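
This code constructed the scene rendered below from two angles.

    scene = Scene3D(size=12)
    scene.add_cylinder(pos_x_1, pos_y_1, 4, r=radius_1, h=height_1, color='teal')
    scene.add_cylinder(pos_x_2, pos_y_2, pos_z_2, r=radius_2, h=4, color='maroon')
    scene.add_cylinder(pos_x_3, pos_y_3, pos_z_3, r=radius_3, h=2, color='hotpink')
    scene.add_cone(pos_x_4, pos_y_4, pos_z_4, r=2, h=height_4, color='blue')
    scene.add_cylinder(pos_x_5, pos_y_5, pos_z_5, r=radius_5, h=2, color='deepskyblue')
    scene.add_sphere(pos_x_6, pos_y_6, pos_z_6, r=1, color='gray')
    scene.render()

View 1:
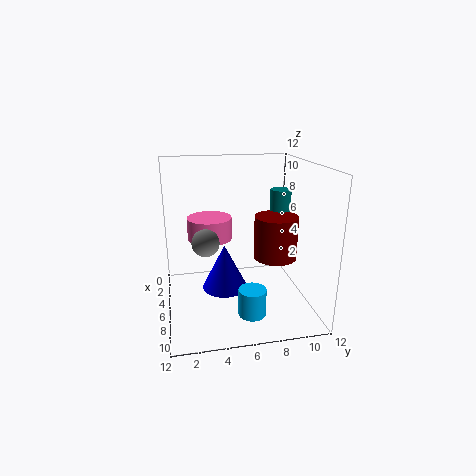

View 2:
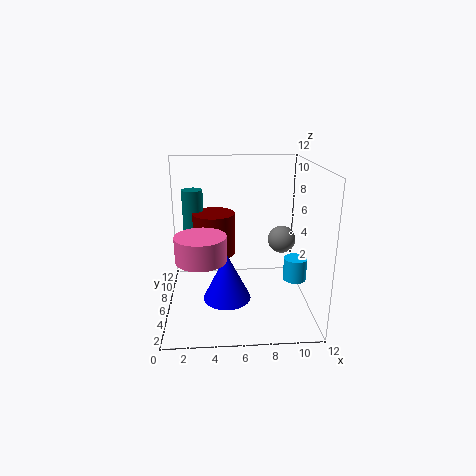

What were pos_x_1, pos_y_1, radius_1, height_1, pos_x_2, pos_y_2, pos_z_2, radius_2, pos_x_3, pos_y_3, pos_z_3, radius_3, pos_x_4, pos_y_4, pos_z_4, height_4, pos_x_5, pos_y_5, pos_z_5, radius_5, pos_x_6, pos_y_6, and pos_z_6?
pos_x_1 = 2; pos_y_1 = 11; radius_1 = 1; height_1 = 5; pos_x_2 = 4; pos_y_2 = 10; pos_z_2 = 3; radius_2 = 2; pos_x_3 = 3; pos_y_3 = 4; pos_z_3 = 5; radius_3 = 2; pos_x_4 = 5; pos_y_4 = 5; pos_z_4 = 1; height_4 = 4; pos_x_5 = 11; pos_y_5 = 6; pos_z_5 = 2; radius_5 = 1; pos_x_6 = 9; pos_y_6 = 3; pos_z_6 = 7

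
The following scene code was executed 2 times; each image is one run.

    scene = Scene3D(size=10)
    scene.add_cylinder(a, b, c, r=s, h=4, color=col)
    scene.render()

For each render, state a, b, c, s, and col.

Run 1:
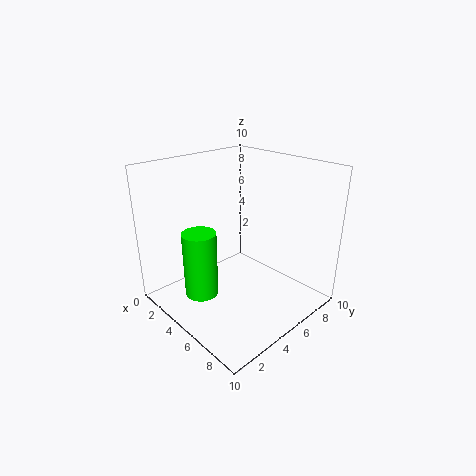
a = 6, b = 1, c = 3, s = 1, col = 'lime'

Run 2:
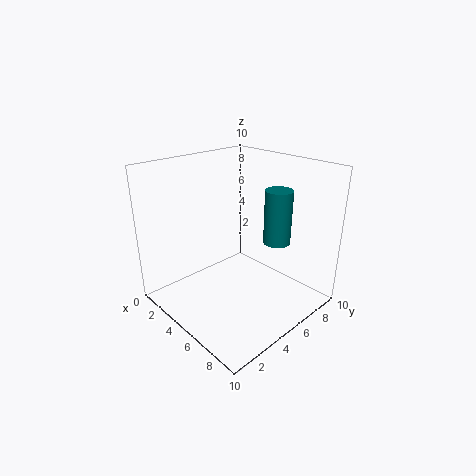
a = 6, b = 8, c = 4, s = 1, col = 'teal'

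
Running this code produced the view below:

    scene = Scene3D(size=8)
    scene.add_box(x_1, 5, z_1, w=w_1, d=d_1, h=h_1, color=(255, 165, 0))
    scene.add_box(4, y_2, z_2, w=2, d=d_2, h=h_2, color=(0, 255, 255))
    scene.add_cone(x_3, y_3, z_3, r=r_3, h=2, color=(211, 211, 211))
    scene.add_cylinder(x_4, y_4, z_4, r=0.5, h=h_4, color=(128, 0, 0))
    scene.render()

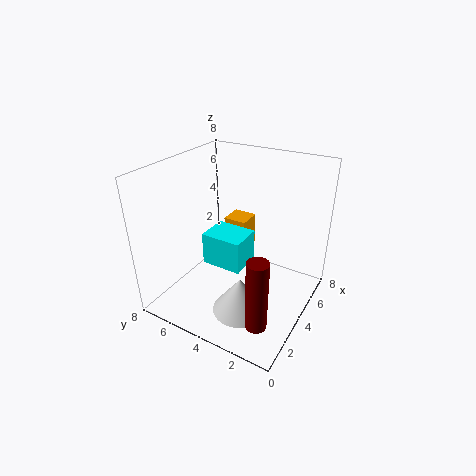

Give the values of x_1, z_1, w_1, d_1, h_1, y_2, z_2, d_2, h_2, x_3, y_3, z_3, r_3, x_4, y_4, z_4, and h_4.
x_1 = 6.5; z_1 = 1; w_1 = 1.5; d_1 = 1.5; h_1 = 2.5; y_2 = 4; z_2 = 1.5; d_2 = 2.5; h_2 = 2; x_3 = 2.5; y_3 = 3; z_3 = 0.5; r_3 = 1.5; x_4 = 0.5; y_4 = 1; z_4 = 2; h_4 = 3.5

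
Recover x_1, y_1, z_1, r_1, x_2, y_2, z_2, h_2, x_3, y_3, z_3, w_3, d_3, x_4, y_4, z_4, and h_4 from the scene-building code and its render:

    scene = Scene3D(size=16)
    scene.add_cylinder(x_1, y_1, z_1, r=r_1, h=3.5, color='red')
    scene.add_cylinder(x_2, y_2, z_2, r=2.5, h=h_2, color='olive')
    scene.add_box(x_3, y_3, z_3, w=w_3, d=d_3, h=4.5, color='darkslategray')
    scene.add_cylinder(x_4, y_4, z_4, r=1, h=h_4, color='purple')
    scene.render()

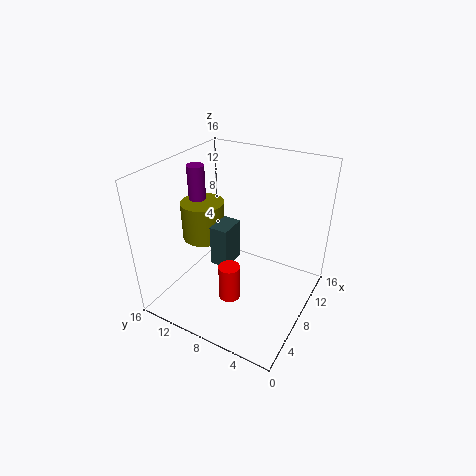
x_1 = 2
y_1 = 5.5
z_1 = 5.5
r_1 = 1
x_2 = 8.5
y_2 = 13
z_2 = 6.5
h_2 = 4.5
x_3 = 5.5
y_3 = 8
z_3 = 5.5
w_3 = 3
d_3 = 2
x_4 = 9
y_4 = 14
z_4 = 8
h_4 = 7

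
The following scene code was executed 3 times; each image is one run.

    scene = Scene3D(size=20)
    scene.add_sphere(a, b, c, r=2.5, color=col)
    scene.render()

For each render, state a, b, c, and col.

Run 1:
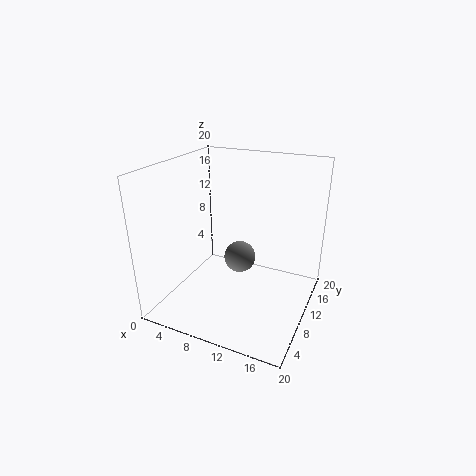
a = 8, b = 15, c = 4, col = 'gray'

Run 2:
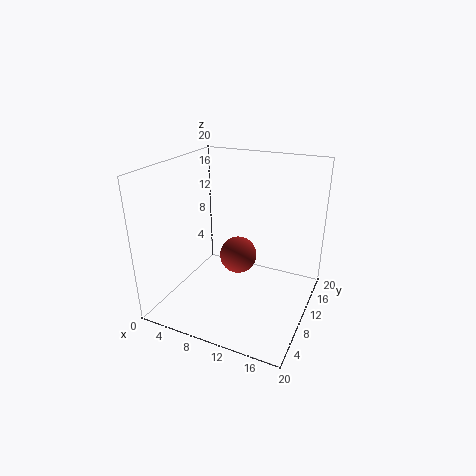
a = 10.5, b = 9, c = 8, col = 'brown'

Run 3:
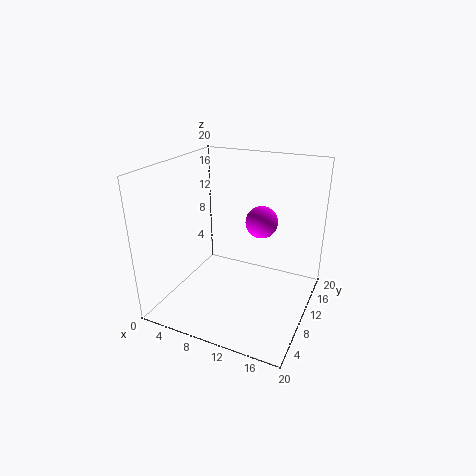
a = 11, b = 16.5, c = 10, col = 'magenta'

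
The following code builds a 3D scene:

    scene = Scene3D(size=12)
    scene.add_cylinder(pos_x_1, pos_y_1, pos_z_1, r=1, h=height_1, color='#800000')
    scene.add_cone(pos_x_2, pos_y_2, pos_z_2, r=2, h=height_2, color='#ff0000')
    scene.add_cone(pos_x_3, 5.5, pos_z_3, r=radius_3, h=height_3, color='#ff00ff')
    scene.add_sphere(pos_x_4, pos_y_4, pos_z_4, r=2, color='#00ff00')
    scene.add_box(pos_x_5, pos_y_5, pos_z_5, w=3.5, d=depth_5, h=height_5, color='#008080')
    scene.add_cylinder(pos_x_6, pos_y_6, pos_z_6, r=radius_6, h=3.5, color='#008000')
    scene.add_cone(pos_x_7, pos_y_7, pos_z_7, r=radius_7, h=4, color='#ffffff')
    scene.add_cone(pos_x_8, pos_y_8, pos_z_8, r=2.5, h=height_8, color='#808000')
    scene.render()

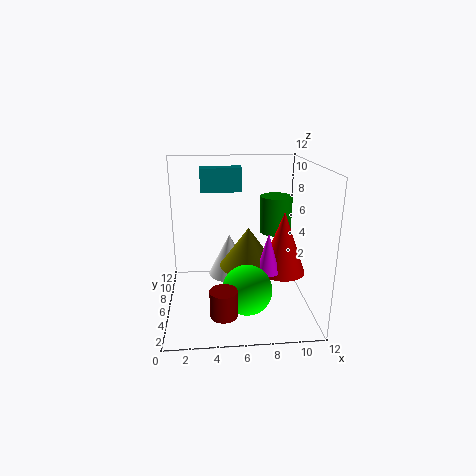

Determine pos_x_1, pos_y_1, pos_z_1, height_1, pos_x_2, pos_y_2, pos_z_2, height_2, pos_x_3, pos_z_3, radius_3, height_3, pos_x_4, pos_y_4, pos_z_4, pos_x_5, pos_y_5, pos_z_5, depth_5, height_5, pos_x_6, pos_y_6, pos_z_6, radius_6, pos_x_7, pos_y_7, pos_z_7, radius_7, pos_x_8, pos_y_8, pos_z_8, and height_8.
pos_x_1 = 4.5; pos_y_1 = 1; pos_z_1 = 2; height_1 = 2; pos_x_2 = 10; pos_y_2 = 6.5; pos_z_2 = 2.5; height_2 = 5.5; pos_x_3 = 8.5; pos_z_3 = 3; radius_3 = 1; height_3 = 3.5; pos_x_4 = 6.5; pos_y_4 = 3.5; pos_z_4 = 2.5; pos_x_5 = 3; pos_y_5 = 7.5; pos_z_5 = 9.5; depth_5 = 1.5; height_5 = 2; pos_x_6 = 10; pos_y_6 = 10; pos_z_6 = 5; radius_6 = 1.5; pos_x_7 = 5.5; pos_y_7 = 9.5; pos_z_7 = 1; radius_7 = 2; pos_x_8 = 7; pos_y_8 = 7; pos_z_8 = 3; height_8 = 3.5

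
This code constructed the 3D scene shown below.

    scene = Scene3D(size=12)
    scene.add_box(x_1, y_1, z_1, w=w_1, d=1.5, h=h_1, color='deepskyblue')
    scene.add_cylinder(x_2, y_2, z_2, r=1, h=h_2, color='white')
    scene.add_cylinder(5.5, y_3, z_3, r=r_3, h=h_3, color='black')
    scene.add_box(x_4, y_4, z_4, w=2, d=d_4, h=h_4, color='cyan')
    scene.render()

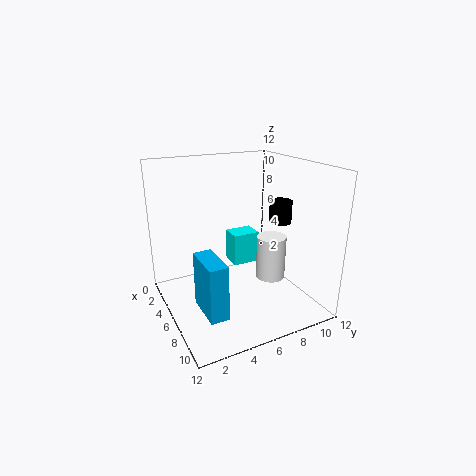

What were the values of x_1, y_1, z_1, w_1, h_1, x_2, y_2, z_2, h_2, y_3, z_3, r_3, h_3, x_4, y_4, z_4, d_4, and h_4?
x_1 = 6
y_1 = 2
z_1 = 1
w_1 = 3.5
h_1 = 4.5
x_2 = 11
y_2 = 6
z_2 = 5
h_2 = 3
y_3 = 10.5
z_3 = 6.5
r_3 = 1
h_3 = 2
x_4 = 1.5
y_4 = 7
z_4 = 2
d_4 = 2.5
h_4 = 3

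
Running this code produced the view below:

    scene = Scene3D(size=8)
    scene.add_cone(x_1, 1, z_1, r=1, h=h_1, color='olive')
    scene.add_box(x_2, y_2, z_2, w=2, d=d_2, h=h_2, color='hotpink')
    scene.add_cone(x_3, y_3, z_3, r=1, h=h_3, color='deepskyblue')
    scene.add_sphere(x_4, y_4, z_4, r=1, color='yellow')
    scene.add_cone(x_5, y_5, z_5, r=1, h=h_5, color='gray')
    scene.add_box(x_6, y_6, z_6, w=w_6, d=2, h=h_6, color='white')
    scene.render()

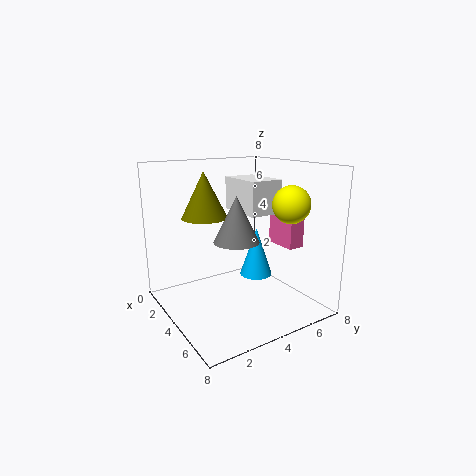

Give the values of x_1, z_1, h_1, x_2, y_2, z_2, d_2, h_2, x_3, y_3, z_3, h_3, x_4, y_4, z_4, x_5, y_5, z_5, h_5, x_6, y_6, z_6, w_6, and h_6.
x_1 = 6
z_1 = 6
h_1 = 2
x_2 = 3
y_2 = 7
z_2 = 3
d_2 = 1
h_2 = 2
x_3 = 3
y_3 = 6
z_3 = 1
h_3 = 3
x_4 = 6
y_4 = 6
z_4 = 6
x_5 = 7
y_5 = 2
z_5 = 5
h_5 = 2
x_6 = 1
y_6 = 5
z_6 = 5
w_6 = 3
h_6 = 2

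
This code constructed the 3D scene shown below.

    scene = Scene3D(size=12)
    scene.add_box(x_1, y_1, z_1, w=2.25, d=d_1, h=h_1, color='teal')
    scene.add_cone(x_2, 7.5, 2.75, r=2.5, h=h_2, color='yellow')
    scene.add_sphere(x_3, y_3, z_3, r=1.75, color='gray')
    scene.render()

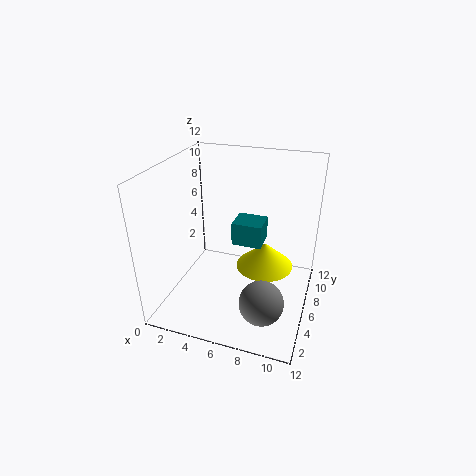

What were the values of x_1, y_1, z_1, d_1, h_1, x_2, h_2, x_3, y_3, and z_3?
x_1 = 6.25, y_1 = 3.75, z_1 = 6.75, d_1 = 2, h_1 = 1.75, x_2 = 8, h_2 = 2.25, x_3 = 9, y_3 = 2.75, z_3 = 2.5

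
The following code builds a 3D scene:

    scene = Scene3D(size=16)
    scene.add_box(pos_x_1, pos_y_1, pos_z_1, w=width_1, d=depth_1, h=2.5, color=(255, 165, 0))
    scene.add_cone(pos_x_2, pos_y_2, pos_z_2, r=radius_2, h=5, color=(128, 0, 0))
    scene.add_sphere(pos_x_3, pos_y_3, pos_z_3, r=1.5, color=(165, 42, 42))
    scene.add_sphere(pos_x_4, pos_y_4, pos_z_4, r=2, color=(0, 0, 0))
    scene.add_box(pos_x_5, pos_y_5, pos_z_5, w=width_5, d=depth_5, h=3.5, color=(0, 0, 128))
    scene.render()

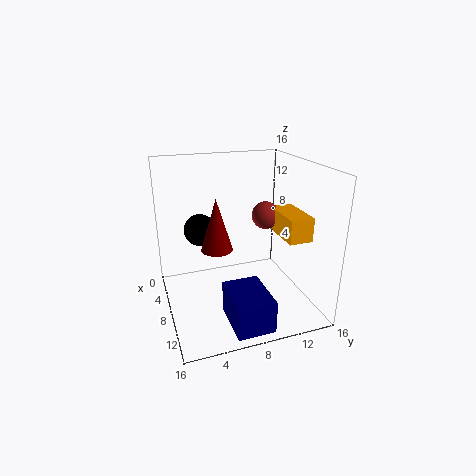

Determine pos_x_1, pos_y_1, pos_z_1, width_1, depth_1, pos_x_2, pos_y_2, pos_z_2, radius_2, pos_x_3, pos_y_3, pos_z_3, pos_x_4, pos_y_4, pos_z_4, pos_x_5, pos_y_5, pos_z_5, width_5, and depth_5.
pos_x_1 = 8.5; pos_y_1 = 11.5; pos_z_1 = 9; width_1 = 5; depth_1 = 2.5; pos_x_2 = 12; pos_y_2 = 4.5; pos_z_2 = 9; radius_2 = 1.5; pos_x_3 = 8.5; pos_y_3 = 11; pos_z_3 = 10.5; pos_x_4 = 2; pos_y_4 = 5; pos_z_4 = 7; pos_x_5 = 10; pos_y_5 = 5.5; pos_z_5 = 0.5; width_5 = 5.5; depth_5 = 4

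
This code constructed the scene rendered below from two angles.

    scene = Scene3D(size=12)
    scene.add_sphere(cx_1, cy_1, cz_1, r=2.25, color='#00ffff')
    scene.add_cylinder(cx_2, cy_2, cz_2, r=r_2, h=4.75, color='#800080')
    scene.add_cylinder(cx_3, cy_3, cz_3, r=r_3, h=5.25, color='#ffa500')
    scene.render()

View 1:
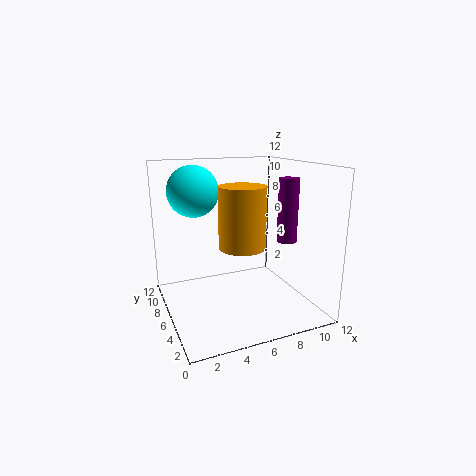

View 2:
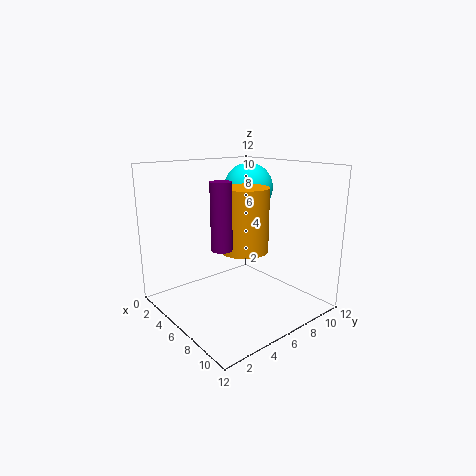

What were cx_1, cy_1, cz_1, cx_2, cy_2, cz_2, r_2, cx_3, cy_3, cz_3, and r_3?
cx_1 = 3.25
cy_1 = 9.5
cz_1 = 9.5
cx_2 = 8.5
cy_2 = 2.5
cz_2 = 6.5
r_2 = 0.75
cx_3 = 6.5
cy_3 = 6.25
cz_3 = 5
r_3 = 2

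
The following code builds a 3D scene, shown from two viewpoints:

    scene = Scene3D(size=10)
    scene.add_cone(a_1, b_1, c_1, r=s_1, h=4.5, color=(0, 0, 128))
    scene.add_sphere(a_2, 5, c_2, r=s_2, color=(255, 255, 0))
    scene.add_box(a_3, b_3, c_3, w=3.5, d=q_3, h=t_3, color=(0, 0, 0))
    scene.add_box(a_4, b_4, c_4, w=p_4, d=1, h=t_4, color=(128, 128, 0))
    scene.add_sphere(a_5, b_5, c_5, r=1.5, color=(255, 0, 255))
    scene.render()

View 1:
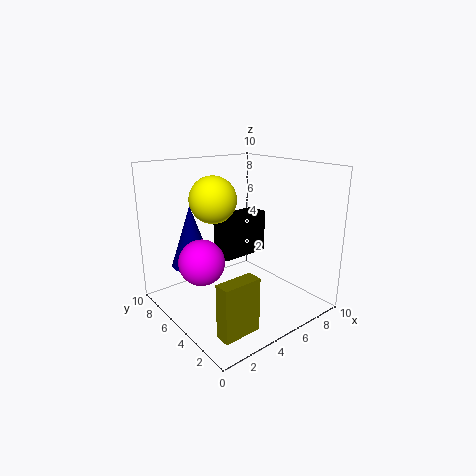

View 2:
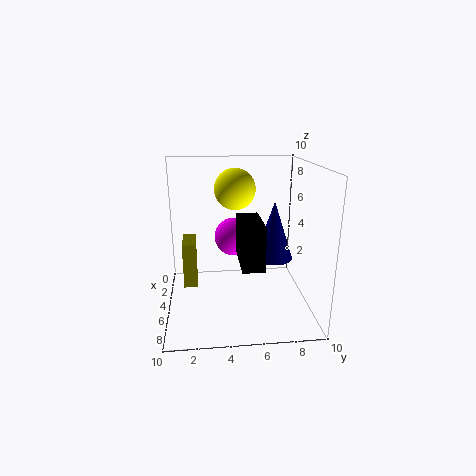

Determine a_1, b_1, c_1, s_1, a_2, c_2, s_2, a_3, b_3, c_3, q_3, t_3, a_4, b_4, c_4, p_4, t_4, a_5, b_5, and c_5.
a_1 = 3, b_1 = 8, c_1 = 2.5, s_1 = 1.5, a_2 = 3, c_2 = 8, s_2 = 1.5, a_3 = 4, b_3 = 5, c_3 = 3.5, q_3 = 1.5, t_3 = 3, a_4 = 1, b_4 = 1, c_4 = 0.5, p_4 = 2.5, t_4 = 3.5, a_5 = 2, b_5 = 5, c_5 = 4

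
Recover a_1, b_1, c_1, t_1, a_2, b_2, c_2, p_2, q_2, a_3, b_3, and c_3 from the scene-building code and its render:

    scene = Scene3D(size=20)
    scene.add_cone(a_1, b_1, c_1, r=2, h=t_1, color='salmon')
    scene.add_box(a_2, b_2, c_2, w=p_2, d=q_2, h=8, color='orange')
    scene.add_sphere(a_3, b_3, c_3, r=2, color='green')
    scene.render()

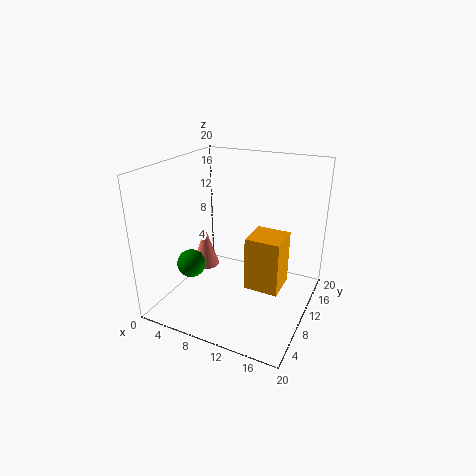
a_1 = 4, b_1 = 11, c_1 = 4, t_1 = 6, a_2 = 11, b_2 = 10, c_2 = 2, p_2 = 5, q_2 = 5, a_3 = 4, b_3 = 7, c_3 = 6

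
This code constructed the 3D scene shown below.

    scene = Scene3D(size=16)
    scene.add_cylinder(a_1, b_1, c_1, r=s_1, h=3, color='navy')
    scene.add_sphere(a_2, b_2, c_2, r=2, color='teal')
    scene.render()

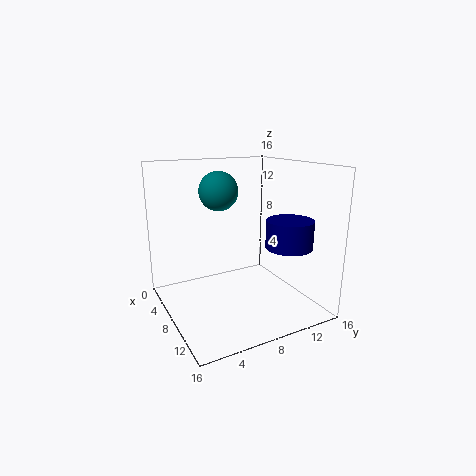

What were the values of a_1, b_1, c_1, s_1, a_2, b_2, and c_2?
a_1 = 12, b_1 = 12, c_1 = 7.5, s_1 = 2.5, a_2 = 8.5, b_2 = 5.5, c_2 = 13.5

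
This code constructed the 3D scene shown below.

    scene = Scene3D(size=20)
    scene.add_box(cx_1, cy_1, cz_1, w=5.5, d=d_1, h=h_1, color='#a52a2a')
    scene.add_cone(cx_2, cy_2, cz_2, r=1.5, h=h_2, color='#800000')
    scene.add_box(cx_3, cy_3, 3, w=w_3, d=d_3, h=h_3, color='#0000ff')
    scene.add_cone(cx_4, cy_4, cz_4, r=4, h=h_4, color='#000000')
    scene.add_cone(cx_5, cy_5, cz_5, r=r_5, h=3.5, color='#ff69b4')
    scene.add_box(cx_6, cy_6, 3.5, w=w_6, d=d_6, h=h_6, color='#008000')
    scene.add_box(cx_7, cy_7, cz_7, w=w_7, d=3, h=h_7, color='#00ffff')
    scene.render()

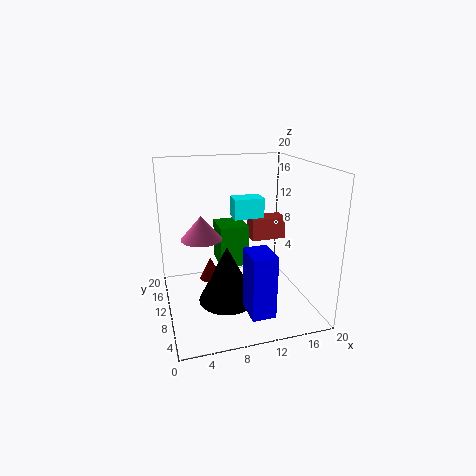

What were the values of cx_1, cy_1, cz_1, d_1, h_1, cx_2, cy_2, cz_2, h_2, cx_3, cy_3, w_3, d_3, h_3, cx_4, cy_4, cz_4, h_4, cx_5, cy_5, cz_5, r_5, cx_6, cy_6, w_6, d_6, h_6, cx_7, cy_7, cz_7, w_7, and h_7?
cx_1 = 14; cy_1 = 15; cz_1 = 7; d_1 = 3; h_1 = 3.5; cx_2 = 6; cy_2 = 10; cz_2 = 4.5; h_2 = 3; cx_3 = 9; cy_3 = 0.5; w_3 = 3; d_3 = 4; h_3 = 8; cx_4 = 8; cy_4 = 8.5; cz_4 = 1.5; h_4 = 8; cx_5 = 5.5; cy_5 = 13.5; cz_5 = 9; r_5 = 3; cx_6 = 8.5; cy_6 = 14; w_6 = 4.5; d_6 = 5; h_6 = 6.5; cx_7 = 10.5; cy_7 = 13; cz_7 = 11.5; w_7 = 4.5; h_7 = 3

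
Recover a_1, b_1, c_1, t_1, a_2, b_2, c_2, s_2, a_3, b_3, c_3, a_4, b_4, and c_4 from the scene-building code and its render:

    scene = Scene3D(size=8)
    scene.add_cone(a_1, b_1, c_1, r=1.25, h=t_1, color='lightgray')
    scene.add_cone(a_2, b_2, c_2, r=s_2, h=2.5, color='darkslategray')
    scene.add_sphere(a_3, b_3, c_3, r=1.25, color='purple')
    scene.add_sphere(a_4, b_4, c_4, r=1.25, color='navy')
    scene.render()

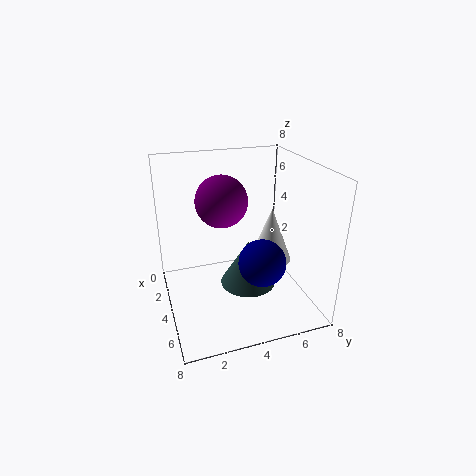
a_1 = 3.5
b_1 = 6.25
c_1 = 2
t_1 = 3.25
a_2 = 5
b_2 = 4.25
c_2 = 1.75
s_2 = 1.5
a_3 = 5.25
b_3 = 2.75
c_3 = 6.75
a_4 = 5.75
b_4 = 4.75
c_4 = 3.25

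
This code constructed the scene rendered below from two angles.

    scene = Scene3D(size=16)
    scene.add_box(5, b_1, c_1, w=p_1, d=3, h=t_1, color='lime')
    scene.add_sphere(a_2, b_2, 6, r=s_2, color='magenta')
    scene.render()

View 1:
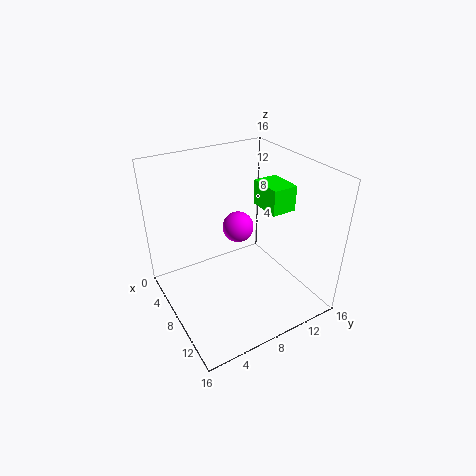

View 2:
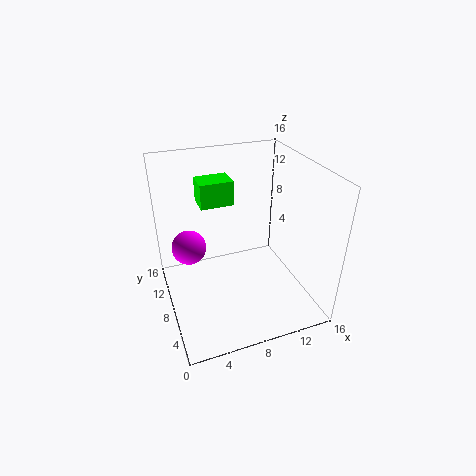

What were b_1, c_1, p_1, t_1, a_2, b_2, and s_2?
b_1 = 12; c_1 = 10; p_1 = 4; t_1 = 3; a_2 = 3; b_2 = 11; s_2 = 2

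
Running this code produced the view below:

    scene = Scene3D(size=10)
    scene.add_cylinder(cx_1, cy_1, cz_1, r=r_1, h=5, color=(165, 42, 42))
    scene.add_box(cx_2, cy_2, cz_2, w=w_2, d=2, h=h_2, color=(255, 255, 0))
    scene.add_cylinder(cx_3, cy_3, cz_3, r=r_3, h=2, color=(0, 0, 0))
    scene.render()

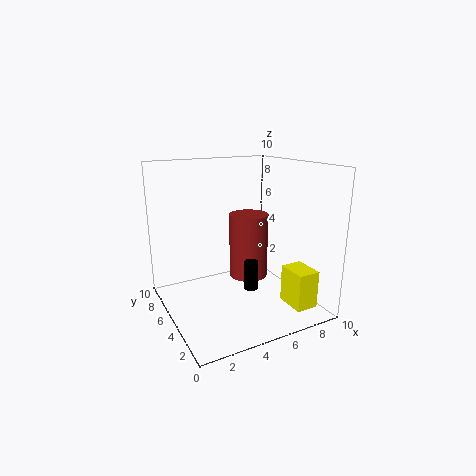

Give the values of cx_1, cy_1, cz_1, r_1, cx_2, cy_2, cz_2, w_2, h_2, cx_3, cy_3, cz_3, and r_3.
cx_1 = 7
cy_1 = 7
cz_1 = 1
r_1 = 1.5
cx_2 = 7
cy_2 = 0.5
cz_2 = 1
w_2 = 1.5
h_2 = 2.5
cx_3 = 5.5
cy_3 = 4
cz_3 = 1.5
r_3 = 0.5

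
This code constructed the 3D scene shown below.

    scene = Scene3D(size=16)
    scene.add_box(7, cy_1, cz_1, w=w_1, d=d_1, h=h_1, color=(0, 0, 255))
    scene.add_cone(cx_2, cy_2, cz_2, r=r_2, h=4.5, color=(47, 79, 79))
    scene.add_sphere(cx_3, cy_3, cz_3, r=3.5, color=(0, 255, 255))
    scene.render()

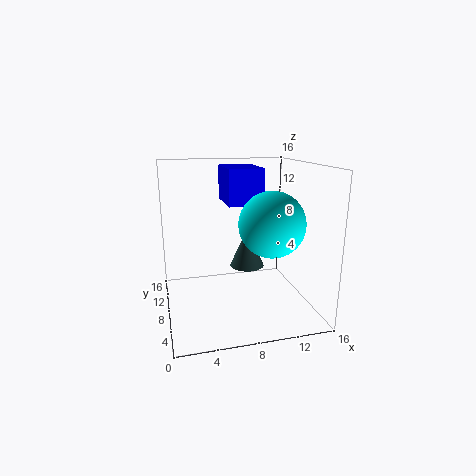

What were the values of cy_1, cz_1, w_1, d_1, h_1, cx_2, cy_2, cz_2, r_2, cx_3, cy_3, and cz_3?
cy_1 = 8
cz_1 = 11.5
w_1 = 4
d_1 = 5.5
h_1 = 4
cx_2 = 9.5
cy_2 = 9.5
cz_2 = 4
r_2 = 2
cx_3 = 11
cy_3 = 5.5
cz_3 = 10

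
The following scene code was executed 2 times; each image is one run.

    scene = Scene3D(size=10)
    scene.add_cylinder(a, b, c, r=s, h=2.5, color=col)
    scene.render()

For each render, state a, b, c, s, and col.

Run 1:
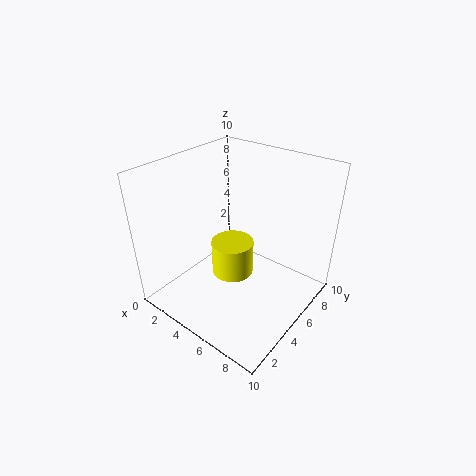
a = 4.5
b = 5
c = 2
s = 1.5
col = 'yellow'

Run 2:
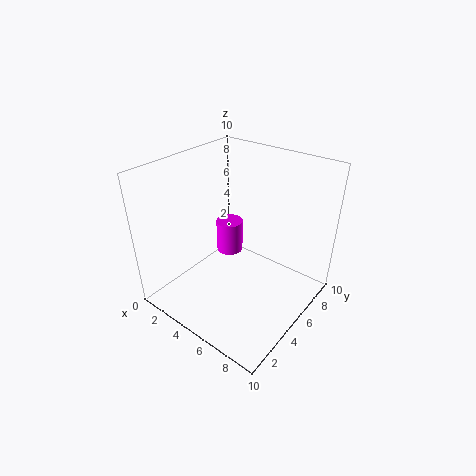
a = 3
b = 6.5
c = 2.5
s = 1
col = 'magenta'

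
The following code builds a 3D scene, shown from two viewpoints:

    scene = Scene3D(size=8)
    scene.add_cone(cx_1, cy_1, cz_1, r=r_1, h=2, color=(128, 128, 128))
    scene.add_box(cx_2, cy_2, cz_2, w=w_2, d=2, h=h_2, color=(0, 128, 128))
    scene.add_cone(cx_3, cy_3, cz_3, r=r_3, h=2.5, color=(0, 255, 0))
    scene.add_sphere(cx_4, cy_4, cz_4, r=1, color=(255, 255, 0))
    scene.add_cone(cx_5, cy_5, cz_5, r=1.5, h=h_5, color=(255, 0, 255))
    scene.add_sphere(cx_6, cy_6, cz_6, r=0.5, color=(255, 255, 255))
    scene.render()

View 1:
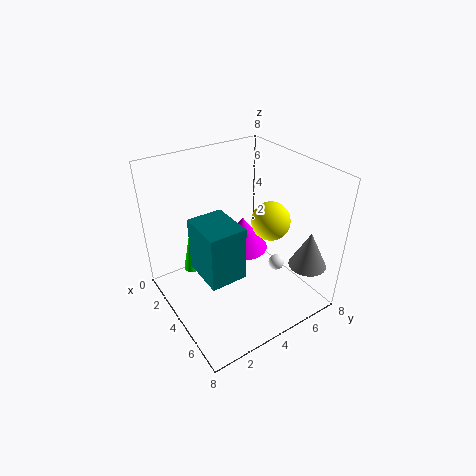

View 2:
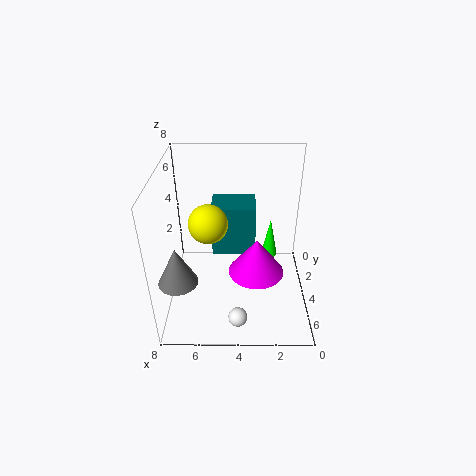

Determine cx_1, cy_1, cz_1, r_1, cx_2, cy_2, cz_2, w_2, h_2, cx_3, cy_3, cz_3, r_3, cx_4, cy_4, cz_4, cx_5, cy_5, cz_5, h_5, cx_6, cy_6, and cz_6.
cx_1 = 7; cy_1 = 6.5; cz_1 = 3; r_1 = 1; cx_2 = 3; cy_2 = 1.5; cz_2 = 2.5; w_2 = 2.5; h_2 = 3; cx_3 = 2; cy_3 = 2; cz_3 = 1.5; r_3 = 0.5; cx_4 = 5.5; cy_4 = 5; cz_4 = 5.5; cx_5 = 3; cy_5 = 5; cz_5 = 2.5; h_5 = 2; cx_6 = 4; cy_6 = 7; cz_6 = 1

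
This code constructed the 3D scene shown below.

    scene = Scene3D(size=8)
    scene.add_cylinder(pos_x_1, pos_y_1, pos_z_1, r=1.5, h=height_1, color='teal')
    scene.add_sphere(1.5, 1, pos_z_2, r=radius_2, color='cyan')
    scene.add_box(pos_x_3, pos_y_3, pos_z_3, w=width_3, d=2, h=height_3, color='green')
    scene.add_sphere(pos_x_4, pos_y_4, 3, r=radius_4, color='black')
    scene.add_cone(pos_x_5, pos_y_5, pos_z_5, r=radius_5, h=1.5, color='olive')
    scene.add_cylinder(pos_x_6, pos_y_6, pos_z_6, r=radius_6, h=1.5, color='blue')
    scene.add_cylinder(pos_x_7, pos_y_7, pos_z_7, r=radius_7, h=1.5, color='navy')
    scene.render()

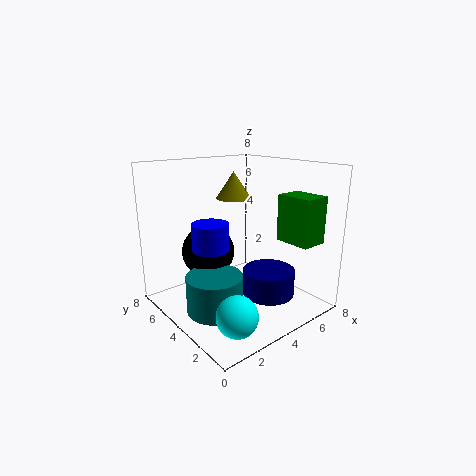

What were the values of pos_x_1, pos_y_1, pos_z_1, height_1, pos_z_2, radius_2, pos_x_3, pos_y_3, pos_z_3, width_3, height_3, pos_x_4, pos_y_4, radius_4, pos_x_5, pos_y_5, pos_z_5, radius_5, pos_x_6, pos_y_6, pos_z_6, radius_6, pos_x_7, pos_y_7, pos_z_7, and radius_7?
pos_x_1 = 2; pos_y_1 = 3.5; pos_z_1 = 0.5; height_1 = 2; pos_z_2 = 1.5; radius_2 = 1; pos_x_3 = 5.5; pos_y_3 = 0.5; pos_z_3 = 4; width_3 = 1.5; height_3 = 2.5; pos_x_4 = 3; pos_y_4 = 5.5; radius_4 = 1.5; pos_x_5 = 4.5; pos_y_5 = 5; pos_z_5 = 6; radius_5 = 1; pos_x_6 = 2.5; pos_y_6 = 4.5; pos_z_6 = 3.5; radius_6 = 1; pos_x_7 = 5.5; pos_y_7 = 3; pos_z_7 = 0.5; radius_7 = 1.5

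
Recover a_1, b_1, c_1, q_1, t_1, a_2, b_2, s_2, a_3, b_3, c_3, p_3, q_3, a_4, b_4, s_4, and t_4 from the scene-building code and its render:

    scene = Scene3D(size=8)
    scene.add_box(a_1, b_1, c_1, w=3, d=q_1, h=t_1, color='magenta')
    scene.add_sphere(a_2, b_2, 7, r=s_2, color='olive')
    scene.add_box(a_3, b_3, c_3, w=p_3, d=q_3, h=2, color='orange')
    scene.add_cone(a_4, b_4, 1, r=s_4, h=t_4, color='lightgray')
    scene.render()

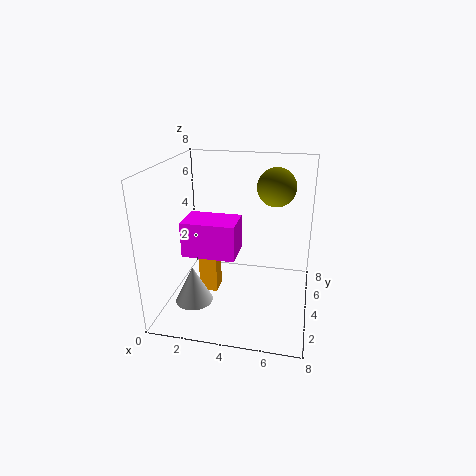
a_1 = 1; b_1 = 3; c_1 = 3; q_1 = 2; t_1 = 2; a_2 = 6; b_2 = 4; s_2 = 1; a_3 = 2; b_3 = 3; c_3 = 1; p_3 = 1; q_3 = 1; a_4 = 2; b_4 = 2; s_4 = 1; t_4 = 2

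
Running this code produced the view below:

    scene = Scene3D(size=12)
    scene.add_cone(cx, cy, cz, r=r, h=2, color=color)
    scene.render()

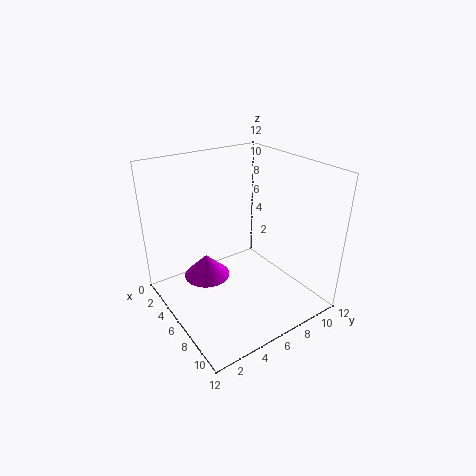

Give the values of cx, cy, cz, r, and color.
cx = 4; cy = 4; cz = 2; r = 2; color = 'magenta'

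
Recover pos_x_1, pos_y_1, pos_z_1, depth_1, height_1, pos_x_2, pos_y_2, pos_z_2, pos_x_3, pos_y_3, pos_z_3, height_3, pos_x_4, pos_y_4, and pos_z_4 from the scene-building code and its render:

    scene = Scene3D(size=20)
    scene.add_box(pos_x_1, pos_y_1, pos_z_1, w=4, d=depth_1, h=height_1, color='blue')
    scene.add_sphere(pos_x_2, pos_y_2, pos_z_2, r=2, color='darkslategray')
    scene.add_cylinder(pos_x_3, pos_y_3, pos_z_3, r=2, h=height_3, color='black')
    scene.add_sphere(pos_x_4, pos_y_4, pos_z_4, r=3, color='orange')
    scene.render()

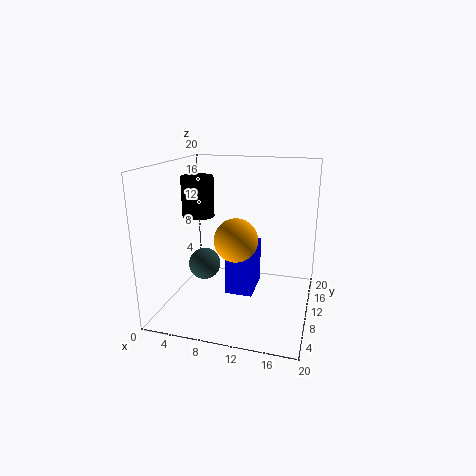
pos_x_1 = 8
pos_y_1 = 10
pos_z_1 = 1
depth_1 = 6
height_1 = 7
pos_x_2 = 7
pos_y_2 = 5
pos_z_2 = 8
pos_x_3 = 6
pos_y_3 = 6
pos_z_3 = 14
height_3 = 5
pos_x_4 = 10
pos_y_4 = 9
pos_z_4 = 10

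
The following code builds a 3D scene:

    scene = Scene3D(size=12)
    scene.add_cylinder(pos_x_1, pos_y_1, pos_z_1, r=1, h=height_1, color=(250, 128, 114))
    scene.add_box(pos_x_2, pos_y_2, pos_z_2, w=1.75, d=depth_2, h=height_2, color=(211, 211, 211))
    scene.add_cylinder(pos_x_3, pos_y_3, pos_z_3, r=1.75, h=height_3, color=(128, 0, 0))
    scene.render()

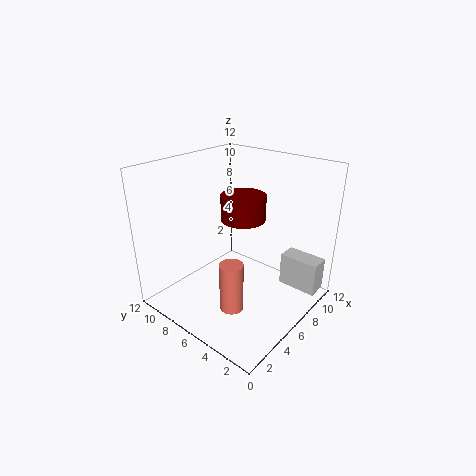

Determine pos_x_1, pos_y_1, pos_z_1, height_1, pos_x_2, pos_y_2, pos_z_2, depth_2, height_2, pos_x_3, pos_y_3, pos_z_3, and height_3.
pos_x_1 = 4.25; pos_y_1 = 5.25; pos_z_1 = 0.25; height_1 = 4.25; pos_x_2 = 9.75; pos_y_2 = 0.5; pos_z_2 = 0.5; depth_2 = 3.5; height_2 = 3; pos_x_3 = 5.75; pos_y_3 = 5.25; pos_z_3 = 8; height_3 = 2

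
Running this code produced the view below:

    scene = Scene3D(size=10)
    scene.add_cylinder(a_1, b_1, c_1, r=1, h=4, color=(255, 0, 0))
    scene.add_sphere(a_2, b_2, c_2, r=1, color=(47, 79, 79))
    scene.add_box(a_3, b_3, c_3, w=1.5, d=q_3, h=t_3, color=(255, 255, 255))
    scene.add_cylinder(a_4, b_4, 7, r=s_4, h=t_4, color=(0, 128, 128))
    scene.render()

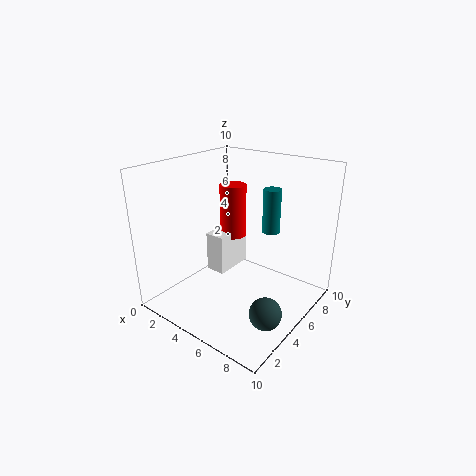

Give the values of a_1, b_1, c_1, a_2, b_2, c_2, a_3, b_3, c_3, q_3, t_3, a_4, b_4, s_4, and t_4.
a_1 = 3
b_1 = 7
c_1 = 4
a_2 = 9
b_2 = 2.5
c_2 = 2
a_3 = 2
b_3 = 5
c_3 = 1.5
q_3 = 3
t_3 = 3
a_4 = 8.5
b_4 = 3.5
s_4 = 0.5
t_4 = 2.5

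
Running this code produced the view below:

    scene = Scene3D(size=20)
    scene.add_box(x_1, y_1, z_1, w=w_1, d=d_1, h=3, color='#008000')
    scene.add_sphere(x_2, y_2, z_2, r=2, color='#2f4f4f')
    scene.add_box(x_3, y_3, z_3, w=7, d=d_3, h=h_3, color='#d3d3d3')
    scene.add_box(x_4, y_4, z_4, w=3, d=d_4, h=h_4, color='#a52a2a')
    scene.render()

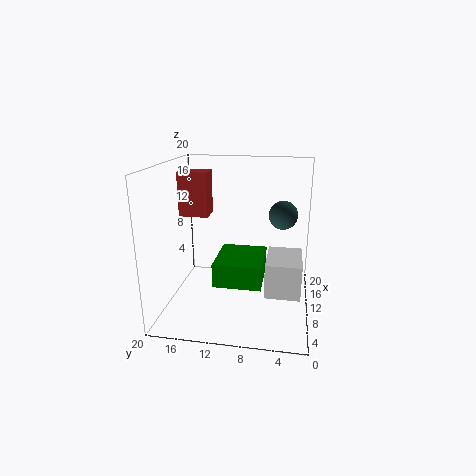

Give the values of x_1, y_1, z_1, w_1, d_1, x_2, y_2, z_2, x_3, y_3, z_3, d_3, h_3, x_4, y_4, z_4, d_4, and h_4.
x_1 = 3
y_1 = 6
z_1 = 6
w_1 = 7
d_1 = 6
x_2 = 12
y_2 = 4
z_2 = 13
x_3 = 8
y_3 = 1
z_3 = 2
d_3 = 5
h_3 = 5
x_4 = 9
y_4 = 14
z_4 = 13
d_4 = 4
h_4 = 6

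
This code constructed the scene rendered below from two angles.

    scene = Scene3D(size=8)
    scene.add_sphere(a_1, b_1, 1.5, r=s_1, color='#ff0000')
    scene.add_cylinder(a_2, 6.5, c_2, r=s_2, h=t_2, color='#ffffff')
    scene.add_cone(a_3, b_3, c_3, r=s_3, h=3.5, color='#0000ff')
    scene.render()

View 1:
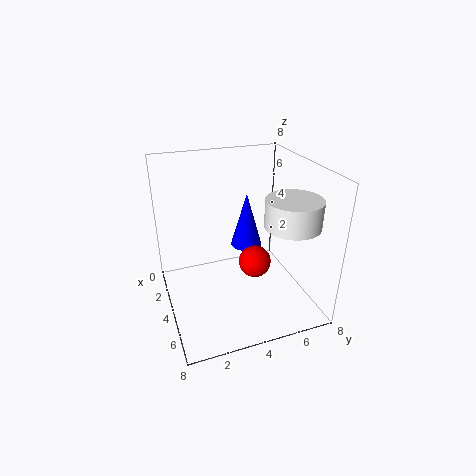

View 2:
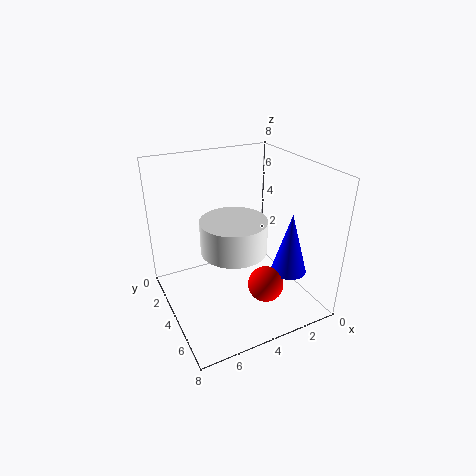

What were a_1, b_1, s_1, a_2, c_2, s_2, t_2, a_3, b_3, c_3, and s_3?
a_1 = 3; b_1 = 5.5; s_1 = 1; a_2 = 5.5; c_2 = 5; s_2 = 1.5; t_2 = 1.5; a_3 = 1.5; b_3 = 5.5; c_3 = 2; s_3 = 1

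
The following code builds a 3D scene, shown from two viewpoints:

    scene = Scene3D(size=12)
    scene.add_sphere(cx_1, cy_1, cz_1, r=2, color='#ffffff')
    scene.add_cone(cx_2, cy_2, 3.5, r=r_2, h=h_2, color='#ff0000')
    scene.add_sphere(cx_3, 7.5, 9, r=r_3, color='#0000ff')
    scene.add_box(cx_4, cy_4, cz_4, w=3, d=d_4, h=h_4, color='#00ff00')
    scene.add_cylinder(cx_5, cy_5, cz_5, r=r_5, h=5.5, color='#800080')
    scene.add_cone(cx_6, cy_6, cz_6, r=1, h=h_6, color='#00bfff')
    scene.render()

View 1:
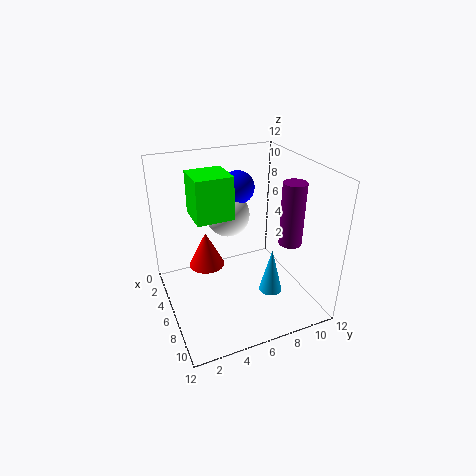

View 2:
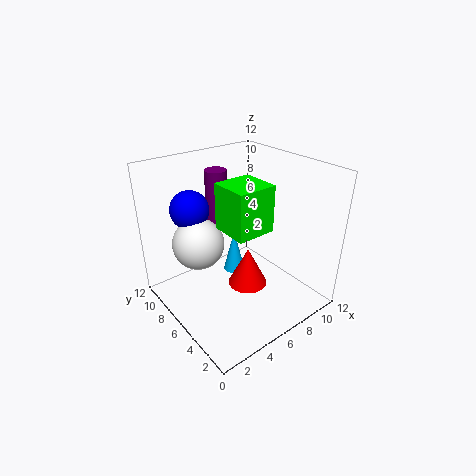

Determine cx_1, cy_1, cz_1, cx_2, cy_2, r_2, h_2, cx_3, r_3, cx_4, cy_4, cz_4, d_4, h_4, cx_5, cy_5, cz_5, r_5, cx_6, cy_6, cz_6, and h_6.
cx_1 = 2.5, cy_1 = 6.5, cz_1 = 6.5, cx_2 = 5, cy_2 = 3.5, r_2 = 1.5, h_2 = 3, cx_3 = 2.5, r_3 = 1.5, cx_4 = 3.5, cy_4 = 2.5, cz_4 = 8, d_4 = 3, h_4 = 3.5, cx_5 = 7, cy_5 = 10.5, cz_5 = 5, r_5 = 1, cx_6 = 7.5, cy_6 = 8.5, cz_6 = 1, h_6 = 4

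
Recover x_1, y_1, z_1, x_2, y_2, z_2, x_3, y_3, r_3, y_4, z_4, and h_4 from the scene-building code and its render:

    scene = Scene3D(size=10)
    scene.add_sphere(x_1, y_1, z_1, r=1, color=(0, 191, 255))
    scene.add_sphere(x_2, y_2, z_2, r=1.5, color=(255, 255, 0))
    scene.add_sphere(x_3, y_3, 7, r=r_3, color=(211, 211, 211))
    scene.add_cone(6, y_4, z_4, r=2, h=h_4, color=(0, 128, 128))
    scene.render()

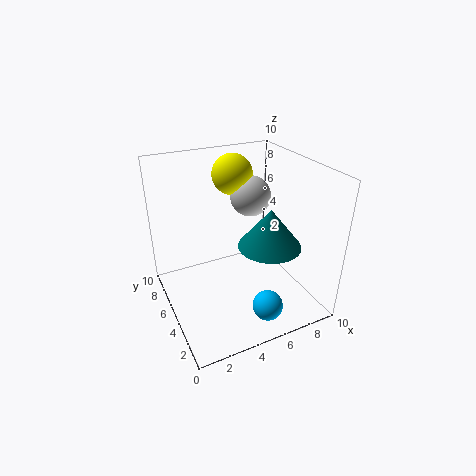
x_1 = 5.5, y_1 = 1.5, z_1 = 1.5, x_2 = 6, y_2 = 8, z_2 = 8.5, x_3 = 7, y_3 = 7, r_3 = 1.5, y_4 = 2.5, z_4 = 5.5, h_4 = 2.5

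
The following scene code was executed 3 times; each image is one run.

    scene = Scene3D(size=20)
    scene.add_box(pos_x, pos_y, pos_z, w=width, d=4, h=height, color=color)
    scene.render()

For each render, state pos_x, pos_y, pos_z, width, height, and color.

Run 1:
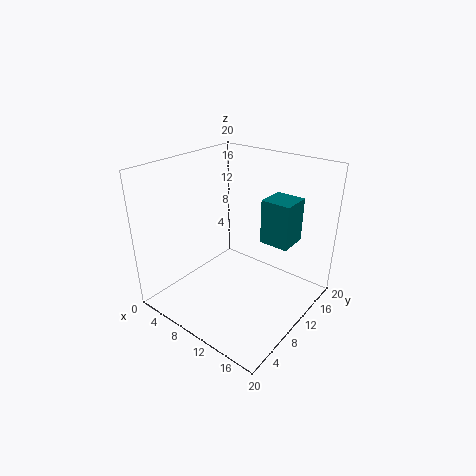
pos_x = 13, pos_y = 11, pos_z = 10, width = 4, height = 6, color = 'teal'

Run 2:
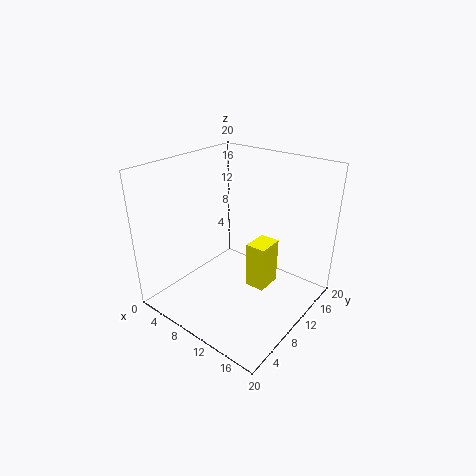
pos_x = 10, pos_y = 12, pos_z = 1, width = 3, height = 7, color = 'yellow'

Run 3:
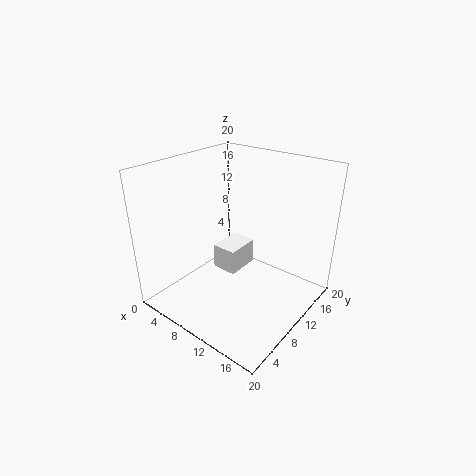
pos_x = 11, pos_y = 4, pos_z = 9, width = 3, height = 3, color = 'white'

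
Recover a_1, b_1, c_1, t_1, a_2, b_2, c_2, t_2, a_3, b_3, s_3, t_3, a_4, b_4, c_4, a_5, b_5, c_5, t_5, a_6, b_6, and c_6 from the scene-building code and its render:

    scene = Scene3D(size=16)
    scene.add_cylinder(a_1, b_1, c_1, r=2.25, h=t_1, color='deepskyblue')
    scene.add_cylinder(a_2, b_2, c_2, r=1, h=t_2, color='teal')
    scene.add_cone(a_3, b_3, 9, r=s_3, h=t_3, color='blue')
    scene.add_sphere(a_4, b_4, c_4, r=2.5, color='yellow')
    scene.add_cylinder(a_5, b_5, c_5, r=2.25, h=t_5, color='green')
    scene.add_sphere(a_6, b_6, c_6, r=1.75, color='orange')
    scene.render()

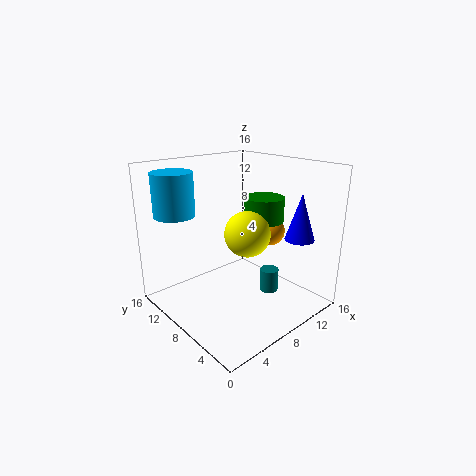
a_1 = 3, b_1 = 12.75, c_1 = 10.5, t_1 = 4.75, a_2 = 9.5, b_2 = 4.5, c_2 = 2.5, t_2 = 2.5, a_3 = 10.75, b_3 = 1.75, s_3 = 1.5, t_3 = 4.75, a_4 = 8.25, b_4 = 6.75, c_4 = 8.75, a_5 = 11.25, b_5 = 7.25, c_5 = 9.5, t_5 = 2.75, a_6 = 13.25, b_6 = 8, c_6 = 7.5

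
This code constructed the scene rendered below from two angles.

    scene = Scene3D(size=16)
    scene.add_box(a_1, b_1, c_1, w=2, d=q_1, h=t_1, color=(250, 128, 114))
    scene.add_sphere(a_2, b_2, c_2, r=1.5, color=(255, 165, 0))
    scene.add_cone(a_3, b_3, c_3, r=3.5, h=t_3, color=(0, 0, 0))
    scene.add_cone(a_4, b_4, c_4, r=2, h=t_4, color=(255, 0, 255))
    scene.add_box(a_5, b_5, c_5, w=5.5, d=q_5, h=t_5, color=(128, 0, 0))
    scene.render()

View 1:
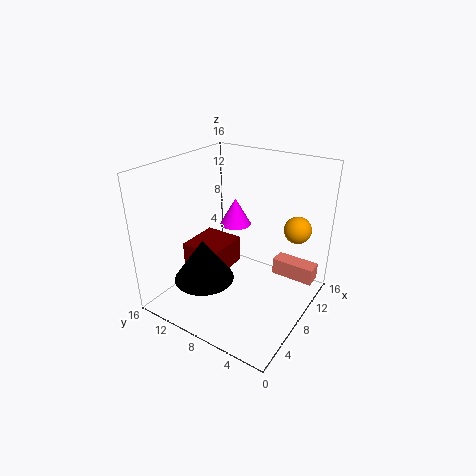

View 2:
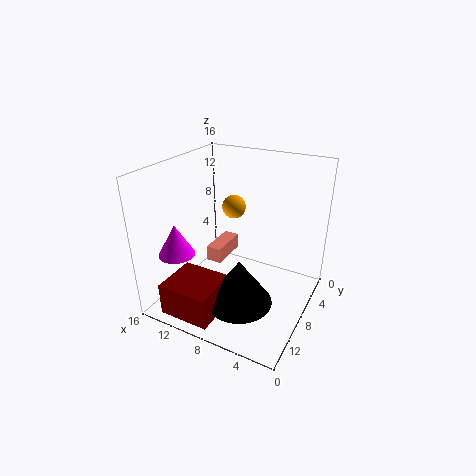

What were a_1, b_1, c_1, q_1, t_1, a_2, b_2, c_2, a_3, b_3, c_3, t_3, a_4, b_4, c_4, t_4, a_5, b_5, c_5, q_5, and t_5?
a_1 = 12; b_1 = 0.5; c_1 = 2; q_1 = 5; t_1 = 2; a_2 = 11.5; b_2 = 2.5; c_2 = 9; a_3 = 6; b_3 = 11.5; c_3 = 2.5; t_3 = 5; a_4 = 13.5; b_4 = 12; c_4 = 6.5; t_4 = 3.5; a_5 = 7.5; b_5 = 11; c_5 = 1.5; q_5 = 5; t_5 = 3.5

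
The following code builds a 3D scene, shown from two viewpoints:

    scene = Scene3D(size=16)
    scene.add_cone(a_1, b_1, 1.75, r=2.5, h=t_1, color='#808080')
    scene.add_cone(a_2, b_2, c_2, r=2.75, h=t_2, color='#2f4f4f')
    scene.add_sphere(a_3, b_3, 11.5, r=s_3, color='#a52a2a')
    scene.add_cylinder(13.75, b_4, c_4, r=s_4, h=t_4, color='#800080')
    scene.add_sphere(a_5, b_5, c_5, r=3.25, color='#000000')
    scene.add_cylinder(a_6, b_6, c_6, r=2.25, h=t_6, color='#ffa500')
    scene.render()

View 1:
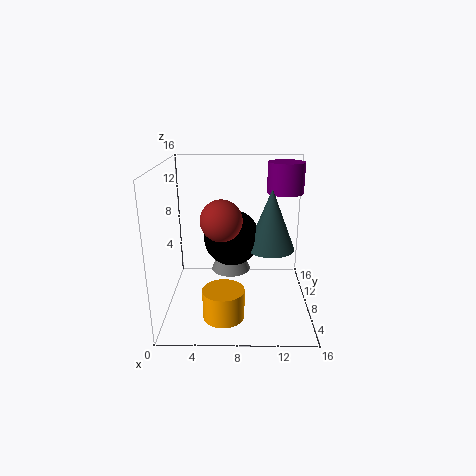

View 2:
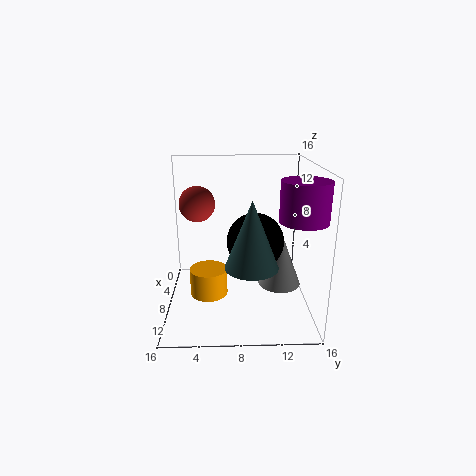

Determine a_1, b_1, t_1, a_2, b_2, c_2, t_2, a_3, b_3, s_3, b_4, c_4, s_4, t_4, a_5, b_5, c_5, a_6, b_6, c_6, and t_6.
a_1 = 7
b_1 = 13
t_1 = 6.5
a_2 = 11.75
b_2 = 9.25
c_2 = 6.25
t_2 = 7
a_3 = 6.5
b_3 = 3.5
s_3 = 2
b_4 = 13.75
c_4 = 11.75
s_4 = 2.25
t_4 = 3.75
a_5 = 7.25
b_5 = 10
c_5 = 7.25
a_6 = 6.5
b_6 = 4.5
c_6 = 0.25
t_6 = 3.25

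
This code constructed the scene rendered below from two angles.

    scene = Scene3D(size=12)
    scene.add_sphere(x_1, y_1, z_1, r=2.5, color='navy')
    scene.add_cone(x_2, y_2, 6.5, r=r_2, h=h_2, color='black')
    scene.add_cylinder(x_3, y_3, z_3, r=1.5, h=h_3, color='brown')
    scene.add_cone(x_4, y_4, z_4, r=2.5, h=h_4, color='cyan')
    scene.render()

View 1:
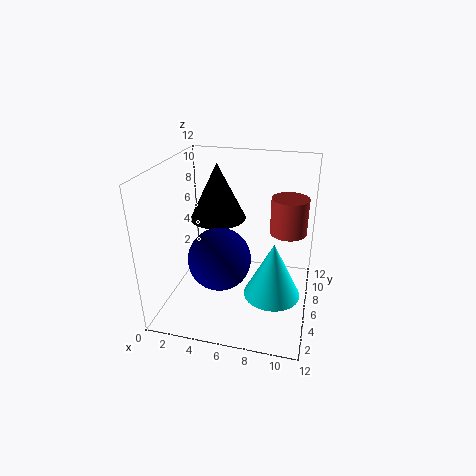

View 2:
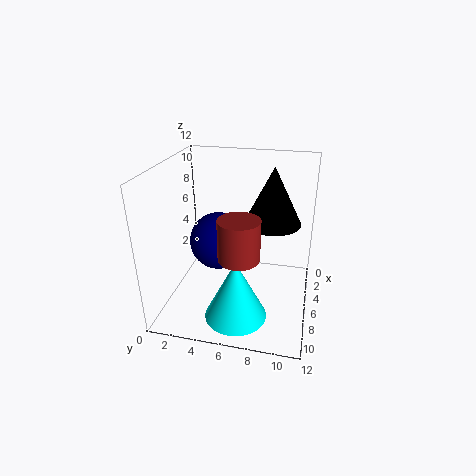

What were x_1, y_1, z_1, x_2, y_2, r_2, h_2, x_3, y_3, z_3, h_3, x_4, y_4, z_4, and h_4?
x_1 = 5, y_1 = 4, z_1 = 5, x_2 = 3.5, y_2 = 8.5, r_2 = 2.5, h_2 = 5, x_3 = 10, y_3 = 7, z_3 = 6.5, h_3 = 3, x_4 = 9, y_4 = 6.5, z_4 = 0.5, h_4 = 5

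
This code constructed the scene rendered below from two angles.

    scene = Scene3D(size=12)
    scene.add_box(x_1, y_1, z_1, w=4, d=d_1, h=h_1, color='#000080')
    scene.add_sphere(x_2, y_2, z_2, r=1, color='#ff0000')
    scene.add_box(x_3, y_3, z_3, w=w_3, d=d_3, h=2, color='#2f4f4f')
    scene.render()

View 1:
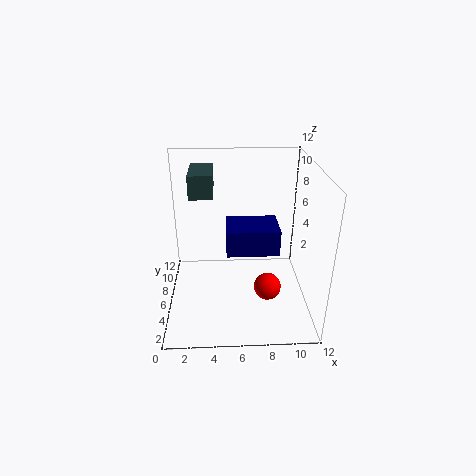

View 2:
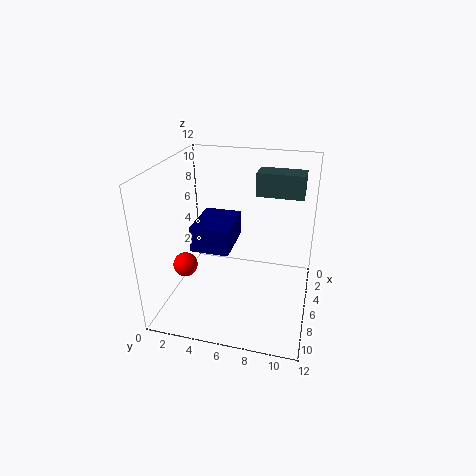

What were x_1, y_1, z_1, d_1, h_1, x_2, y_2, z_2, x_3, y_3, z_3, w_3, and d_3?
x_1 = 5
y_1 = 3
z_1 = 6
d_1 = 3
h_1 = 2
x_2 = 8
y_2 = 2
z_2 = 4
x_3 = 2
y_3 = 7
z_3 = 9
w_3 = 2
d_3 = 4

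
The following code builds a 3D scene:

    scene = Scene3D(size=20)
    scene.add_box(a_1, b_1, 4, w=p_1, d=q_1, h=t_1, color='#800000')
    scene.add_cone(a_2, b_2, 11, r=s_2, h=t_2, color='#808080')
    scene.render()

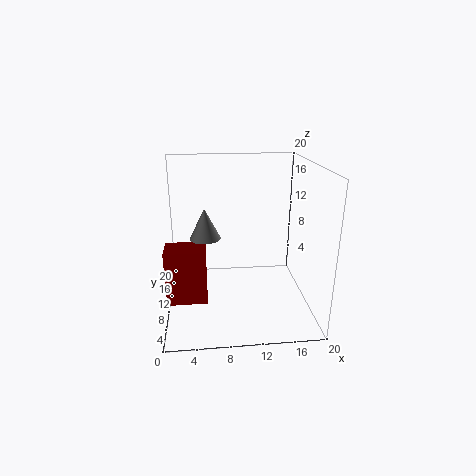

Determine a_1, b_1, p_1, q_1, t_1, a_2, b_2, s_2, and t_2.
a_1 = 0.5, b_1 = 3.5, p_1 = 5, q_1 = 3.5, t_1 = 7, a_2 = 5.5, b_2 = 8, s_2 = 2, t_2 = 4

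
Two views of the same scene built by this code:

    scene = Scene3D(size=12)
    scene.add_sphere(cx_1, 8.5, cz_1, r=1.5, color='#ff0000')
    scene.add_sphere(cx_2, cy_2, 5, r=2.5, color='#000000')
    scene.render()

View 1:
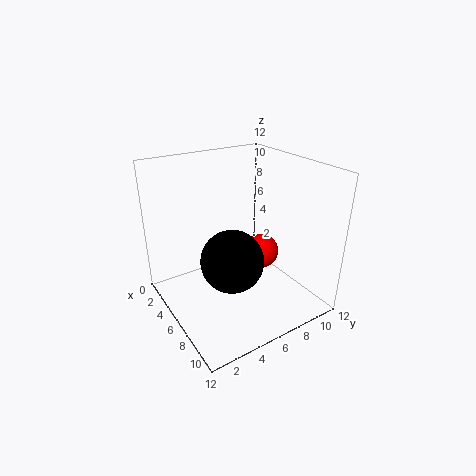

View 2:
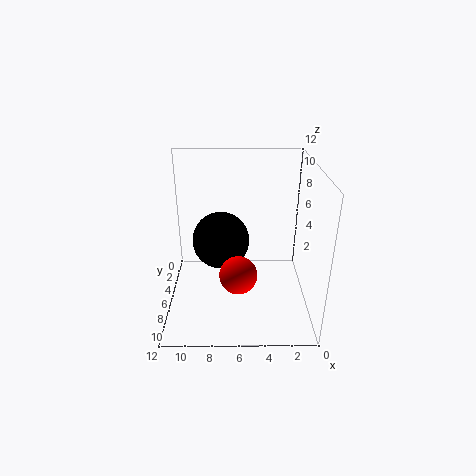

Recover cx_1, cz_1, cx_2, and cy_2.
cx_1 = 6, cz_1 = 4, cx_2 = 7.5, cy_2 = 4.5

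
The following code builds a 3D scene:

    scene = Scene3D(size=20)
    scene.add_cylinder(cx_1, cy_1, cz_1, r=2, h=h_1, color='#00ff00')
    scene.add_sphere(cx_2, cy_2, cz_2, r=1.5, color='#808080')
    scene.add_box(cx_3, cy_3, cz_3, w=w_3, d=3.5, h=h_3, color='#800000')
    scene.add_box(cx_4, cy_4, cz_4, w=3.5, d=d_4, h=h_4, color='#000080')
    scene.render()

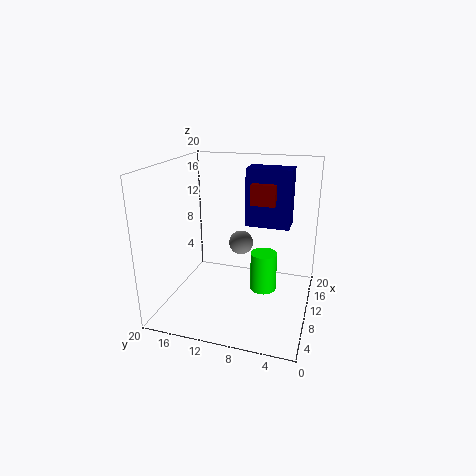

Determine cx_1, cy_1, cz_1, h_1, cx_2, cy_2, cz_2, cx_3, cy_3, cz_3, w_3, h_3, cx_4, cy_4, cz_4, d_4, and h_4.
cx_1 = 13.5; cy_1 = 7; cz_1 = 0.5; h_1 = 6; cx_2 = 6.5; cy_2 = 8.5; cz_2 = 11; cx_3 = 12.5; cy_3 = 5.5; cz_3 = 14; w_3 = 6.5; h_3 = 3; cx_4 = 13.5; cy_4 = 3.5; cz_4 = 10.5; d_4 = 6.5; h_4 = 8.5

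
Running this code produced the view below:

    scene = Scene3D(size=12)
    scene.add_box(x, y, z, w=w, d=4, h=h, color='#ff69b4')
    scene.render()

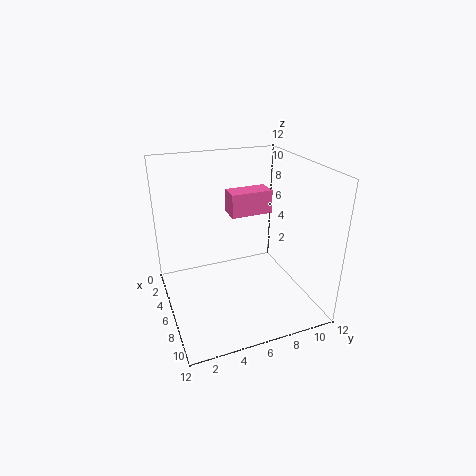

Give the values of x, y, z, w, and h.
x = 0.75, y = 6.75, z = 6.25, w = 2, h = 2.25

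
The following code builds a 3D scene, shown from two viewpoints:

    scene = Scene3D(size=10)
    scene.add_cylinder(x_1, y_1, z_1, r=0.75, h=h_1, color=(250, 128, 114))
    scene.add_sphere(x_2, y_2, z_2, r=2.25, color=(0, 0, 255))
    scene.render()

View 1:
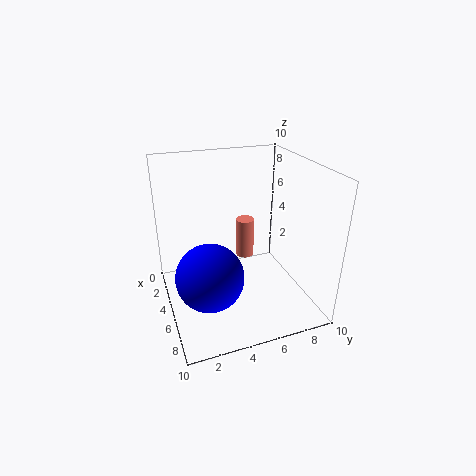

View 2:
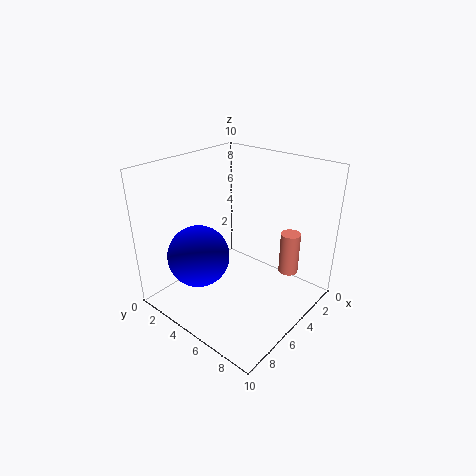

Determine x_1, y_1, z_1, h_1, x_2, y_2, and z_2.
x_1 = 1.25, y_1 = 7, z_1 = 1.25, h_1 = 3.25, x_2 = 6.5, y_2 = 2.5, z_2 = 3.25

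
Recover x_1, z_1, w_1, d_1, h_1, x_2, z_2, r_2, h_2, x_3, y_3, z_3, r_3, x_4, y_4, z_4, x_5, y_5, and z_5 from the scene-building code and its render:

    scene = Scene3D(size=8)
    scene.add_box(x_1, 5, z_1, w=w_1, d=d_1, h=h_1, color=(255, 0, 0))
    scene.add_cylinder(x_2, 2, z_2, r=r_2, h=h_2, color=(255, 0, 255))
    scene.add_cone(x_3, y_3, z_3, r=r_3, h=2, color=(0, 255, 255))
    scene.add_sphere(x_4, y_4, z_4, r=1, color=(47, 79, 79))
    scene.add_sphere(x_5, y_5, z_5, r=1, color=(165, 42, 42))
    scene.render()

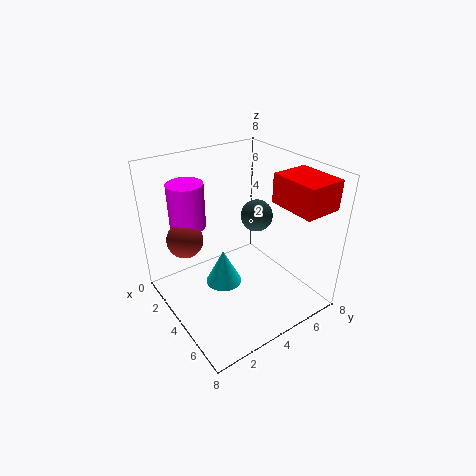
x_1 = 5.5; z_1 = 6.5; w_1 = 2.5; d_1 = 2; h_1 = 1.5; x_2 = 2; z_2 = 4.5; r_2 = 1; h_2 = 2.5; x_3 = 4; y_3 = 3; z_3 = 1.5; r_3 = 1; x_4 = 2.5; y_4 = 6.5; z_4 = 4; x_5 = 2.5; y_5 = 1.5; z_5 = 4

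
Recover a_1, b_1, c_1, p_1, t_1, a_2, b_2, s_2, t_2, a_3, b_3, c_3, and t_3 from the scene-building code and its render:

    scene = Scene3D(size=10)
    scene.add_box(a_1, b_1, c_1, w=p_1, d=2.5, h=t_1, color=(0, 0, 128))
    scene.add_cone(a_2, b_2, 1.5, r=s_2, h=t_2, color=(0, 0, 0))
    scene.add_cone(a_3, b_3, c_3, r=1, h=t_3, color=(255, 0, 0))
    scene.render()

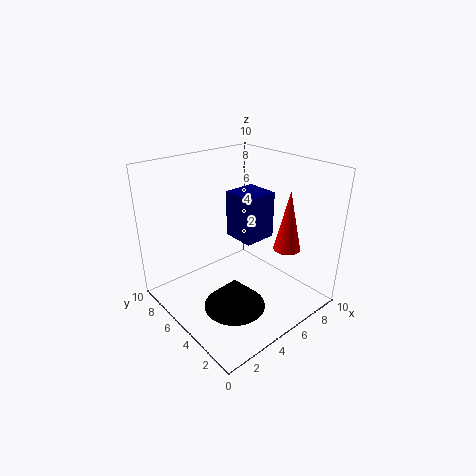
a_1 = 6; b_1 = 5; c_1 = 4; p_1 = 2.5; t_1 = 3.5; a_2 = 3; b_2 = 3; s_2 = 2; t_2 = 2; a_3 = 8.5; b_3 = 3.5; c_3 = 3.5; t_3 = 4.5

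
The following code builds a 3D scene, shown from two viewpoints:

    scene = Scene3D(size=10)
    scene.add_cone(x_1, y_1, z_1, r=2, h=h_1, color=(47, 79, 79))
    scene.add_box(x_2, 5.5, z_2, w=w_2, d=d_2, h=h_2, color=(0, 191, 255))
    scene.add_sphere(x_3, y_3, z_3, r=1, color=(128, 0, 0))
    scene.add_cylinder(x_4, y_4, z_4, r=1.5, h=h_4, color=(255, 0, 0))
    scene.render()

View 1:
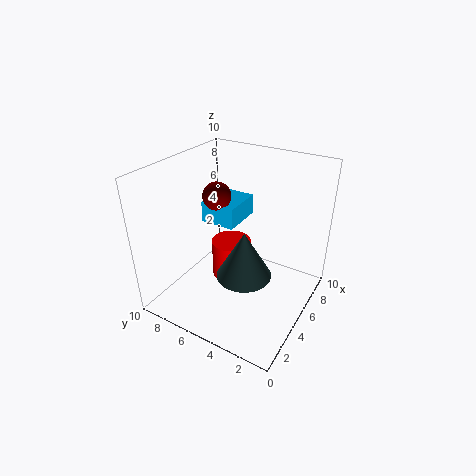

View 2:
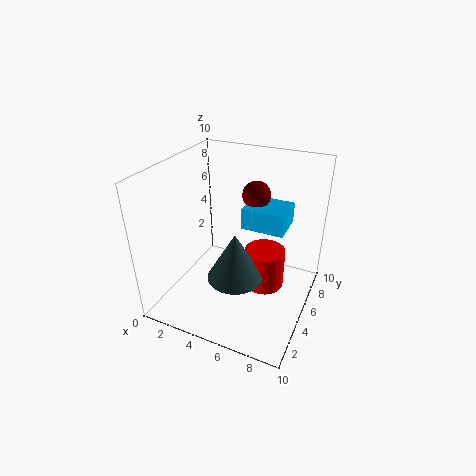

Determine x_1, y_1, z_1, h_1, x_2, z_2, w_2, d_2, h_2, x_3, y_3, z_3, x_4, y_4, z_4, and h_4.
x_1 = 5; y_1 = 4.5; z_1 = 2; h_1 = 3.5; x_2 = 5; z_2 = 5.5; w_2 = 3; d_2 = 2.5; h_2 = 1.5; x_3 = 5.5; y_3 = 7; z_3 = 7.5; x_4 = 6.5; y_4 = 6.5; z_4 = 0.5; h_4 = 3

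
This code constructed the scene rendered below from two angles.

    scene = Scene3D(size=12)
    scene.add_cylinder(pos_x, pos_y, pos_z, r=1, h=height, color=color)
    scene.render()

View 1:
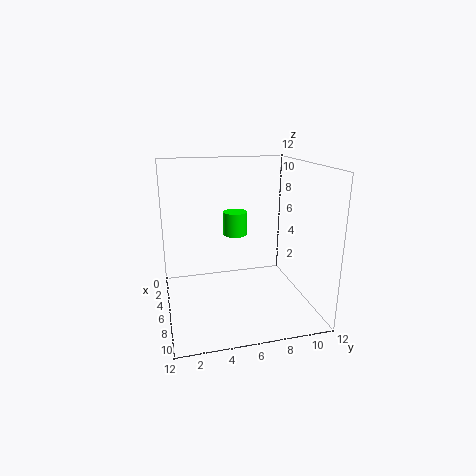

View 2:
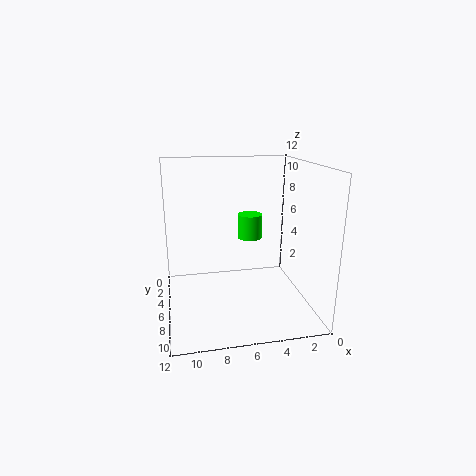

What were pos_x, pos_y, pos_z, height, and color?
pos_x = 5; pos_y = 6; pos_z = 6; height = 2; color = 'lime'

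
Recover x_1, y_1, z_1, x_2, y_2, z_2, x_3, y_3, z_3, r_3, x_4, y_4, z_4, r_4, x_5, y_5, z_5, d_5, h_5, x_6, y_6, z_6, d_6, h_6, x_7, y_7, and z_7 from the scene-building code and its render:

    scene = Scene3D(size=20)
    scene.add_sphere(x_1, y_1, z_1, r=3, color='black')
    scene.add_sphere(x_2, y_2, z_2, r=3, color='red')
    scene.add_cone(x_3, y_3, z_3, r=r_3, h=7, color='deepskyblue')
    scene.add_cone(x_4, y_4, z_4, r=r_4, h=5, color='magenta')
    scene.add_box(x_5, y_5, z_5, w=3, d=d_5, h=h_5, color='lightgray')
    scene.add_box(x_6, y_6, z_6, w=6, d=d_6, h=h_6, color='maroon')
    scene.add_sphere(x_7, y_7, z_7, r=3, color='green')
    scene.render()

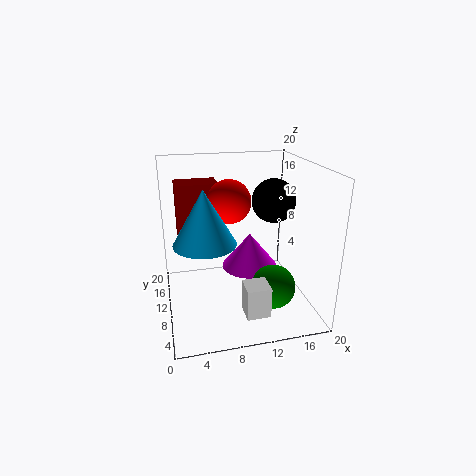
x_1 = 15, y_1 = 10, z_1 = 15, x_2 = 9, y_2 = 11, z_2 = 15, x_3 = 5, y_3 = 7, z_3 = 11, r_3 = 4, x_4 = 12, y_4 = 11, z_4 = 5, r_4 = 4, x_5 = 9, y_5 = 1, z_5 = 3, d_5 = 3, h_5 = 4, x_6 = 2, y_6 = 13, z_6 = 9, d_6 = 4, h_6 = 8, x_7 = 14, y_7 = 6, z_7 = 4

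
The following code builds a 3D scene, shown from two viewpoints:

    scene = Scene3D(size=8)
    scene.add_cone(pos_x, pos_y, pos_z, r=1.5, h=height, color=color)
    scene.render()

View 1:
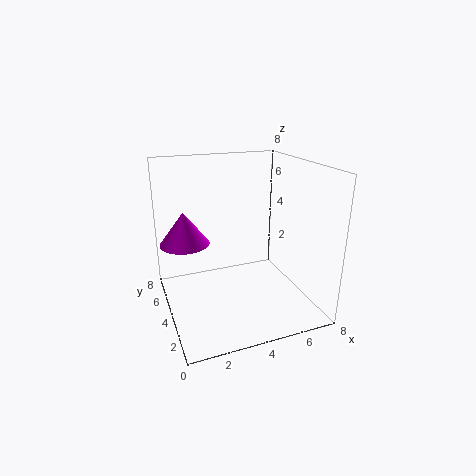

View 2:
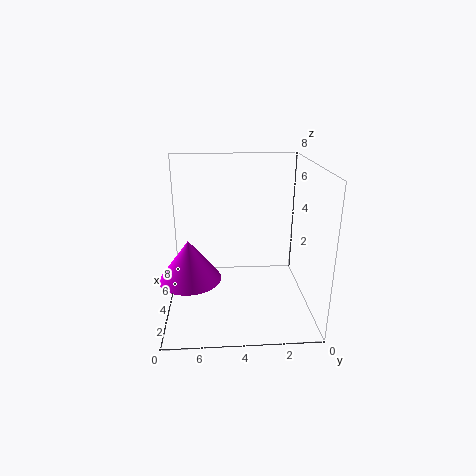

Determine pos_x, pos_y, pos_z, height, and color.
pos_x = 1.5, pos_y = 6.5, pos_z = 3, height = 2, color = 'magenta'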